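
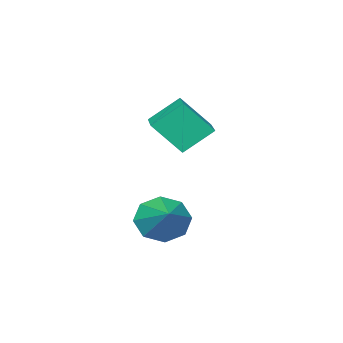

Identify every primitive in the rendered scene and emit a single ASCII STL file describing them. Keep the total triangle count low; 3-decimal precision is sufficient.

solid 
facet normal -0.506 -0.711 -0.489
outer loop
vertex 2.608 2.494 -2.911
vertex 1.958 2.598 -2.389
vertex 2.191 2.936 -3.122
endloop
endfacet
facet normal 0.739 0.465 -0.487
outer loop
vertex 2.608 2.494 -2.911
vertex 2.191 2.936 -3.122
vertex 2.702 3.642 -1.671
endloop
endfacet
facet normal -0.505 -0.711 -0.489
outer loop
vertex 2.191 2.936 -3.122
vertex 1.958 2.598 -2.389
vertex 1.637 3.179 -2.903
endloop
endfacet
facet normal 0.185 0.856 -0.482
outer loop
vertex 2.191 2.936 -3.122
vertex 1.637 3.179 -2.903
vertex 2.702 3.642 -1.671
endloop
endfacet
facet normal -0.506 -0.711 -0.488
outer loop
vertex 1.637 3.179 -2.903
vertex 1.958 2.598 -2.389
vertex 1.272 3.082 -2.383
endloop
endfacet
facet normal -0.337 0.939 -0.061
outer loop
vertex 1.637 3.179 -2.903
vertex 1.272 3.082 -2.383
vertex 2.702 3.642 -1.671
endloop
endfacet
facet normal -0.506 -0.711 -0.489
outer loop
vertex 1.272 3.082 -2.383
vertex 1.958 2.598 -2.389
vertex 1.308 2.701 -1.867
endloop
endfacet
facet normal -0.525 0.667 0.529
outer loop
vertex 1.272 3.082 -2.383
vertex 1.308 2.701 -1.867
vertex 2.702 3.642 -1.671
endloop
endfacet
facet normal -0.506 -0.711 -0.489
outer loop
vertex 1.308 2.701 -1.867
vertex 1.958 2.598 -2.389
vertex 1.725 2.259 -1.656
endloop
endfacet
facet normal -0.267 0.199 0.943
outer loop
vertex 1.308 2.701 -1.867
vertex 1.725 2.259 -1.656
vertex 2.702 3.642 -1.671
endloop
endfacet
facet normal -0.505 -0.711 -0.489
outer loop
vertex 1.725 2.259 -1.656
vertex 1.958 2.598 -2.389
vertex 2.279 2.016 -1.875
endloop
endfacet
facet normal 0.287 -0.192 0.939
outer loop
vertex 1.725 2.259 -1.656
vertex 2.279 2.016 -1.875
vertex 2.702 3.642 -1.671
endloop
endfacet
facet normal -0.507 -0.711 -0.488
outer loop
vertex 2.279 2.016 -1.875
vertex 1.958 2.598 -2.389
vertex 2.644 2.113 -2.395
endloop
endfacet
facet normal 0.810 -0.276 0.517
outer loop
vertex 2.279 2.016 -1.875
vertex 2.644 2.113 -2.395
vertex 2.702 3.642 -1.671
endloop
endfacet
facet normal -0.506 -0.710 -0.489
outer loop
vertex 2.644 2.113 -2.395
vertex 1.958 2.598 -2.389
vertex 2.608 2.494 -2.911
endloop
endfacet
facet normal 0.997 -0.004 -0.072
outer loop
vertex 2.644 2.113 -2.395
vertex 2.608 2.494 -2.911
vertex 2.702 3.642 -1.671
endloop
endfacet
facet normal -0.634 -0.762 -0.129
outer loop
vertex -0.175 1.097 1.497
vertex -0.78 1.776 0.459
vertex 0.615 0.576 0.696
endloop
endfacet
facet normal 0.438 -0.492 0.752
outer loop
vertex 1.42 1.544 0.861
vertex -0.175 1.097 1.497
vertex 0.615 0.576 0.696
endloop
endfacet
facet normal -0.634 -0.762 -0.129
outer loop
vertex 0.615 0.576 0.696
vertex -0.78 1.776 0.459
vertex 0.01 1.255 -0.342
endloop
endfacet
facet normal 0.637 -0.420 -0.646
outer loop
vertex 0.01 1.255 -0.342
vertex 1.42 1.544 0.861
vertex 0.615 0.576 0.696
endloop
endfacet
facet normal -0.637 0.420 0.646
outer loop
vertex -0.175 1.097 1.497
vertex 0.025 2.744 0.624
vertex -0.78 1.776 0.459
endloop
endfacet
facet normal 0.438 -0.492 0.752
outer loop
vertex 0.63 2.065 1.662
vertex -0.175 1.097 1.497
vertex 1.42 1.544 0.861
endloop
endfacet
facet normal -0.637 0.420 0.646
outer loop
vertex 0.63 2.065 1.662
vertex 0.025 2.744 0.624
vertex -0.175 1.097 1.497
endloop
endfacet
facet normal -0.438 0.492 -0.752
outer loop
vertex -0.78 1.776 0.459
vertex 0.025 2.744 0.624
vertex 0.01 1.255 -0.342
endloop
endfacet
facet normal 0.637 -0.420 -0.646
outer loop
vertex 0.815 2.223 -0.177
vertex 1.42 1.544 0.861
vertex 0.01 1.255 -0.342
endloop
endfacet
facet normal -0.438 0.492 -0.752
outer loop
vertex 0.01 1.255 -0.342
vertex 0.025 2.744 0.624
vertex 0.815 2.223 -0.177
endloop
endfacet
facet normal 0.634 0.762 0.129
outer loop
vertex 0.815 2.223 -0.177
vertex 0.63 2.065 1.662
vertex 1.42 1.544 0.861
endloop
endfacet
facet normal 0.634 0.762 0.129
outer loop
vertex 0.025 2.744 0.624
vertex 0.63 2.065 1.662
vertex 0.815 2.223 -0.177
endloop
endfacet

endsolid


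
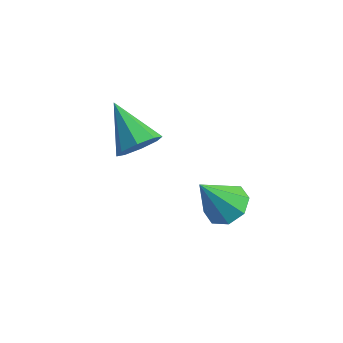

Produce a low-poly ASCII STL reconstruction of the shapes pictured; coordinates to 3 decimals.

solid 
facet normal 0.809 -0.229 -0.541
outer loop
vertex 0.171 -3.736 2.837
vertex -0.131 -3.322 2.21
vertex 0.342 -3.14 2.841
endloop
endfacet
facet normal 0.177 -0.057 0.983
outer loop
vertex 0.171 -3.736 2.837
vertex 0.342 -3.14 2.841
vertex -1.629 -2.898 3.21
endloop
endfacet
facet normal 0.809 -0.229 -0.541
outer loop
vertex 0.342 -3.14 2.841
vertex -0.131 -3.322 2.21
vertex 0.236 -2.651 2.475
endloop
endfacet
facet normal 0.217 0.615 0.758
outer loop
vertex 0.342 -3.14 2.841
vertex 0.236 -2.651 2.475
vertex -1.629 -2.898 3.21
endloop
endfacet
facet normal 0.809 -0.229 -0.541
outer loop
vertex 0.236 -2.651 2.475
vertex -0.131 -3.322 2.21
vertex -0.085 -2.555 1.954
endloop
endfacet
facet normal -0.047 0.977 0.209
outer loop
vertex 0.236 -2.651 2.475
vertex -0.085 -2.555 1.954
vertex -1.629 -2.898 3.21
endloop
endfacet
facet normal 0.809 -0.229 -0.541
outer loop
vertex -0.085 -2.555 1.954
vertex -0.131 -3.322 2.21
vertex -0.434 -2.908 1.582
endloop
endfacet
facet normal -0.461 0.818 -0.344
outer loop
vertex -0.085 -2.555 1.954
vertex -0.434 -2.908 1.582
vertex -1.629 -2.898 3.21
endloop
endfacet
facet normal 0.809 -0.229 -0.541
outer loop
vertex -0.434 -2.908 1.582
vertex -0.131 -3.322 2.21
vertex -0.605 -3.504 1.578
endloop
endfacet
facet normal -0.784 0.229 -0.577
outer loop
vertex -0.434 -2.908 1.582
vertex -0.605 -3.504 1.578
vertex -1.629 -2.898 3.21
endloop
endfacet
facet normal 0.809 -0.229 -0.541
outer loop
vertex -0.605 -3.504 1.578
vertex -0.131 -3.322 2.21
vertex -0.499 -3.993 1.944
endloop
endfacet
facet normal -0.824 -0.443 -0.353
outer loop
vertex -0.605 -3.504 1.578
vertex -0.499 -3.993 1.944
vertex -1.629 -2.898 3.21
endloop
endfacet
facet normal 0.810 -0.230 -0.540
outer loop
vertex -0.499 -3.993 1.944
vertex -0.131 -3.322 2.21
vertex -0.178 -4.089 2.466
endloop
endfacet
facet normal -0.560 -0.805 0.196
outer loop
vertex -0.499 -3.993 1.944
vertex -0.178 -4.089 2.466
vertex -1.629 -2.898 3.21
endloop
endfacet
facet normal 0.809 -0.230 -0.541
outer loop
vertex -0.178 -4.089 2.466
vertex -0.131 -3.322 2.21
vertex 0.171 -3.736 2.837
endloop
endfacet
facet normal -0.145 -0.645 0.750
outer loop
vertex -0.178 -4.089 2.466
vertex 0.171 -3.736 2.837
vertex -1.629 -2.898 3.21
endloop
endfacet
facet normal 0.232 0.485 -0.843
outer loop
vertex 2.066 -1.476 -1.939
vertex 1.461 -0.889 -1.768
vertex 2.297 -0.971 -1.585
endloop
endfacet
facet normal 0.739 -0.579 0.344
outer loop
vertex 2.066 -1.476 -1.939
vertex 2.297 -0.971 -1.585
vertex 1.039 -1.771 -0.232
endloop
endfacet
facet normal 0.232 0.484 -0.844
outer loop
vertex 2.297 -0.971 -1.585
vertex 1.461 -0.889 -1.768
vertex 2.038 -0.418 -1.339
endloop
endfacet
facet normal 0.723 0.031 0.690
outer loop
vertex 2.297 -0.971 -1.585
vertex 2.038 -0.418 -1.339
vertex 1.039 -1.771 -0.232
endloop
endfacet
facet normal 0.232 0.484 -0.844
outer loop
vertex 2.038 -0.418 -1.339
vertex 1.461 -0.889 -1.768
vertex 1.441 -0.141 -1.344
endloop
endfacet
facet normal 0.229 0.509 0.829
outer loop
vertex 2.038 -0.418 -1.339
vertex 1.441 -0.141 -1.344
vertex 1.039 -1.771 -0.232
endloop
endfacet
facet normal 0.232 0.484 -0.844
outer loop
vertex 1.441 -0.141 -1.344
vertex 1.461 -0.889 -1.768
vertex 0.856 -0.302 -1.597
endloop
endfacet
facet normal -0.453 0.576 0.681
outer loop
vertex 1.441 -0.141 -1.344
vertex 0.856 -0.302 -1.597
vertex 1.039 -1.771 -0.232
endloop
endfacet
facet normal 0.231 0.484 -0.844
outer loop
vertex 0.856 -0.302 -1.597
vertex 1.461 -0.889 -1.768
vertex 0.624 -0.807 -1.95
endloop
endfacet
facet normal -0.924 0.193 0.331
outer loop
vertex 0.856 -0.302 -1.597
vertex 0.624 -0.807 -1.95
vertex 1.039 -1.771 -0.232
endloop
endfacet
facet normal 0.231 0.485 -0.844
outer loop
vertex 0.624 -0.807 -1.95
vertex 1.461 -0.889 -1.768
vertex 0.883 -1.36 -2.197
endloop
endfacet
facet normal -0.908 -0.418 -0.015
outer loop
vertex 0.624 -0.807 -1.95
vertex 0.883 -1.36 -2.197
vertex 1.039 -1.771 -0.232
endloop
endfacet
facet normal 0.232 0.484 -0.844
outer loop
vertex 0.883 -1.36 -2.197
vertex 1.461 -0.889 -1.768
vertex 1.48 -1.637 -2.192
endloop
endfacet
facet normal -0.415 -0.897 -0.155
outer loop
vertex 0.883 -1.36 -2.197
vertex 1.48 -1.637 -2.192
vertex 1.039 -1.771 -0.232
endloop
endfacet
facet normal 0.231 0.484 -0.844
outer loop
vertex 1.48 -1.637 -2.192
vertex 1.461 -0.889 -1.768
vertex 2.066 -1.476 -1.939
endloop
endfacet
facet normal 0.267 -0.964 -0.006
outer loop
vertex 1.48 -1.637 -2.192
vertex 2.066 -1.476 -1.939
vertex 1.039 -1.771 -0.232
endloop
endfacet

endsolid


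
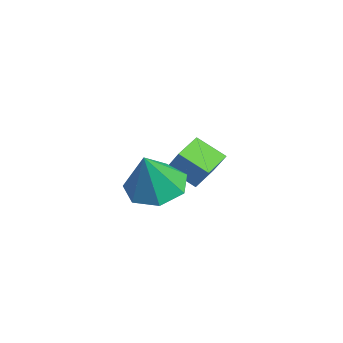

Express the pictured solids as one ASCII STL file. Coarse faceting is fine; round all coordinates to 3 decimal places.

solid 
facet normal -0.372 0.262 -0.890
outer loop
vertex 1.194 2.465 -2.974
vertex 0.477 1.675 -2.907
vertex 0.387 2.687 -2.571
endloop
endfacet
facet normal 0.464 0.699 0.544
outer loop
vertex 1.194 2.465 -2.974
vertex 0.387 2.687 -2.571
vertex 1.143 1.205 -1.313
endloop
endfacet
facet normal -0.373 0.262 -0.890
outer loop
vertex 0.387 2.687 -2.571
vertex 0.477 1.675 -2.907
vertex -0.352 2.146 -2.421
endloop
endfacet
facet normal -0.243 0.553 0.797
outer loop
vertex 0.387 2.687 -2.571
vertex -0.352 2.146 -2.421
vertex 1.143 1.205 -1.313
endloop
endfacet
facet normal -0.372 0.263 -0.890
outer loop
vertex -0.352 2.146 -2.421
vertex 0.477 1.675 -2.907
vertex -0.468 1.25 -2.637
endloop
endfacet
facet normal -0.633 -0.103 0.767
outer loop
vertex -0.352 2.146 -2.421
vertex -0.468 1.25 -2.637
vertex 1.143 1.205 -1.313
endloop
endfacet
facet normal -0.372 0.262 -0.890
outer loop
vertex -0.468 1.25 -2.637
vertex 0.477 1.675 -2.907
vertex 0.128 0.674 -3.056
endloop
endfacet
facet normal -0.414 -0.775 0.477
outer loop
vertex -0.468 1.25 -2.637
vertex 0.128 0.674 -3.056
vertex 1.143 1.205 -1.313
endloop
endfacet
facet normal -0.372 0.262 -0.891
outer loop
vertex 0.128 0.674 -3.056
vertex 0.477 1.675 -2.907
vertex 0.986 0.851 -3.362
endloop
endfacet
facet normal 0.250 -0.957 0.146
outer loop
vertex 0.128 0.674 -3.056
vertex 0.986 0.851 -3.362
vertex 1.143 1.205 -1.313
endloop
endfacet
facet normal -0.372 0.262 -0.890
outer loop
vertex 0.986 0.851 -3.362
vertex 0.477 1.675 -2.907
vertex 1.461 1.649 -3.326
endloop
endfacet
facet normal 0.859 -0.512 0.023
outer loop
vertex 0.986 0.851 -3.362
vertex 1.461 1.649 -3.326
vertex 1.143 1.205 -1.313
endloop
endfacet
facet normal -0.372 0.262 -0.890
outer loop
vertex 1.461 1.649 -3.326
vertex 0.477 1.675 -2.907
vertex 1.194 2.465 -2.974
endloop
endfacet
facet normal 0.953 0.226 0.200
outer loop
vertex 1.461 1.649 -3.326
vertex 1.194 2.465 -2.974
vertex 1.143 1.205 -1.313
endloop
endfacet
facet normal -0.584 -0.221 -0.781
outer loop
vertex -3.986 3.299 -3.756
vertex -3.415 4.216 -4.443
vertex -3.233 2.565 -4.111
endloop
endfacet
facet normal -0.446 -0.717 0.536
outer loop
vertex -2.445 2.864 -3.057
vertex -3.986 3.299 -3.756
vertex -3.233 2.565 -4.111
endloop
endfacet
facet normal -0.584 -0.221 -0.781
outer loop
vertex -3.233 2.565 -4.111
vertex -3.415 4.216 -4.443
vertex -2.662 3.482 -4.798
endloop
endfacet
facet normal 0.678 -0.662 -0.319
outer loop
vertex -2.662 3.482 -4.798
vertex -2.445 2.864 -3.057
vertex -3.233 2.565 -4.111
endloop
endfacet
facet normal -0.678 0.662 0.319
outer loop
vertex -3.986 3.299 -3.756
vertex -2.627 4.515 -3.389
vertex -3.415 4.216 -4.443
endloop
endfacet
facet normal -0.446 -0.717 0.536
outer loop
vertex -3.198 3.598 -2.702
vertex -3.986 3.299 -3.756
vertex -2.445 2.864 -3.057
endloop
endfacet
facet normal -0.678 0.662 0.319
outer loop
vertex -3.198 3.598 -2.702
vertex -2.627 4.515 -3.389
vertex -3.986 3.299 -3.756
endloop
endfacet
facet normal 0.446 0.717 -0.536
outer loop
vertex -3.415 4.216 -4.443
vertex -2.627 4.515 -3.389
vertex -2.662 3.482 -4.798
endloop
endfacet
facet normal 0.678 -0.662 -0.319
outer loop
vertex -1.874 3.781 -3.744
vertex -2.445 2.864 -3.057
vertex -2.662 3.482 -4.798
endloop
endfacet
facet normal 0.446 0.717 -0.536
outer loop
vertex -2.662 3.482 -4.798
vertex -2.627 4.515 -3.389
vertex -1.874 3.781 -3.744
endloop
endfacet
facet normal 0.584 0.221 0.781
outer loop
vertex -1.874 3.781 -3.744
vertex -3.198 3.598 -2.702
vertex -2.445 2.864 -3.057
endloop
endfacet
facet normal 0.584 0.221 0.781
outer loop
vertex -2.627 4.515 -3.389
vertex -3.198 3.598 -2.702
vertex -1.874 3.781 -3.744
endloop
endfacet

endsolid


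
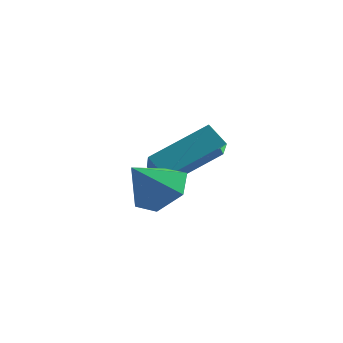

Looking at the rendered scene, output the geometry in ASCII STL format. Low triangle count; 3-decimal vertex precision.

solid 
facet normal 0.446 0.460 -0.767
outer loop
vertex 3.658 -1.365 1.6
vertex 3.038 -1.712 1.031
vertex 2.89 -0.907 1.428
endloop
endfacet
facet normal 0.038 0.406 0.913
outer loop
vertex 3.658 -1.365 1.6
vertex 2.89 -0.907 1.428
vertex 2.422 -2.348 2.089
endloop
endfacet
facet normal 0.447 0.460 -0.767
outer loop
vertex 2.89 -0.907 1.428
vertex 3.038 -1.712 1.031
vertex 2.271 -1.254 0.859
endloop
endfacet
facet normal -0.726 0.467 0.505
outer loop
vertex 2.89 -0.907 1.428
vertex 2.271 -1.254 0.859
vertex 2.422 -2.348 2.089
endloop
endfacet
facet normal 0.447 0.461 -0.766
outer loop
vertex 2.271 -1.254 0.859
vertex 3.038 -1.712 1.031
vertex 2.419 -2.059 0.461
endloop
endfacet
facet normal -0.985 -0.167 -0.028
outer loop
vertex 2.271 -1.254 0.859
vertex 2.419 -2.059 0.461
vertex 2.422 -2.348 2.089
endloop
endfacet
facet normal 0.448 0.460 -0.767
outer loop
vertex 2.419 -2.059 0.461
vertex 3.038 -1.712 1.031
vertex 3.186 -2.518 0.634
endloop
endfacet
facet normal -0.482 -0.863 -0.152
outer loop
vertex 2.419 -2.059 0.461
vertex 3.186 -2.518 0.634
vertex 2.422 -2.348 2.089
endloop
endfacet
facet normal 0.446 0.460 -0.768
outer loop
vertex 3.186 -2.518 0.634
vertex 3.038 -1.712 1.031
vertex 3.806 -2.17 1.203
endloop
endfacet
facet normal 0.283 -0.924 0.257
outer loop
vertex 3.186 -2.518 0.634
vertex 3.806 -2.17 1.203
vertex 2.422 -2.348 2.089
endloop
endfacet
facet normal 0.446 0.460 -0.767
outer loop
vertex 3.806 -2.17 1.203
vertex 3.038 -1.712 1.031
vertex 3.658 -1.365 1.6
endloop
endfacet
facet normal 0.542 -0.289 0.789
outer loop
vertex 3.806 -2.17 1.203
vertex 3.658 -1.365 1.6
vertex 2.422 -2.348 2.089
endloop
endfacet
facet normal -0.702 0.294 0.648
outer loop
vertex 3.58 0.858 2.414
vertex 3.118 2.101 1.35
vertex 2.225 -0.411 1.521
endloop
endfacet
facet normal 0.272 -0.731 0.626
outer loop
vertex 2.822 -0.661 0.97
vertex 3.58 0.858 2.414
vertex 2.225 -0.411 1.521
endloop
endfacet
facet normal -0.703 0.294 0.648
outer loop
vertex 2.225 -0.411 1.521
vertex 3.118 2.101 1.35
vertex 1.763 0.831 0.457
endloop
endfacet
facet normal -0.658 -0.616 -0.433
outer loop
vertex 1.763 0.831 0.457
vertex 2.822 -0.661 0.97
vertex 2.225 -0.411 1.521
endloop
endfacet
facet normal 0.658 0.616 0.434
outer loop
vertex 3.58 0.858 2.414
vertex 3.715 1.851 0.799
vertex 3.118 2.101 1.35
endloop
endfacet
facet normal 0.273 -0.731 0.626
outer loop
vertex 4.177 0.609 1.863
vertex 3.58 0.858 2.414
vertex 2.822 -0.661 0.97
endloop
endfacet
facet normal 0.657 0.616 0.434
outer loop
vertex 4.177 0.609 1.863
vertex 3.715 1.851 0.799
vertex 3.58 0.858 2.414
endloop
endfacet
facet normal -0.272 0.731 -0.626
outer loop
vertex 3.118 2.101 1.35
vertex 3.715 1.851 0.799
vertex 1.763 0.831 0.457
endloop
endfacet
facet normal -0.657 -0.616 -0.434
outer loop
vertex 2.36 0.582 -0.094
vertex 2.822 -0.661 0.97
vertex 1.763 0.831 0.457
endloop
endfacet
facet normal -0.272 0.731 -0.626
outer loop
vertex 1.763 0.831 0.457
vertex 3.715 1.851 0.799
vertex 2.36 0.582 -0.094
endloop
endfacet
facet normal 0.703 -0.294 -0.648
outer loop
vertex 2.36 0.582 -0.094
vertex 4.177 0.609 1.863
vertex 2.822 -0.661 0.97
endloop
endfacet
facet normal 0.702 -0.294 -0.648
outer loop
vertex 3.715 1.851 0.799
vertex 4.177 0.609 1.863
vertex 2.36 0.582 -0.094
endloop
endfacet

endsolid


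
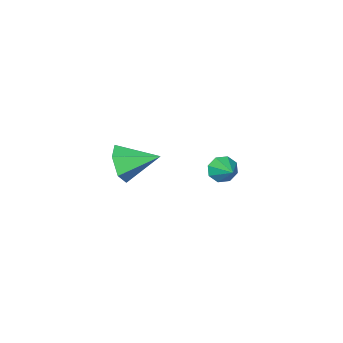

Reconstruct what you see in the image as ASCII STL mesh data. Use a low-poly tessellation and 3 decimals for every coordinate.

solid 
facet normal 0.623 -0.710 -0.328
outer loop
vertex 2.689 1.748 4.471
vertex 2.074 1.588 3.648
vertex 2.842 2.287 3.595
endloop
endfacet
facet normal 0.415 0.741 0.528
outer loop
vertex 2.689 1.748 4.471
vertex 2.842 2.287 3.595
vertex 0.926 2.892 4.252
endloop
endfacet
facet normal 0.623 -0.710 -0.329
outer loop
vertex 2.842 2.287 3.595
vertex 2.074 1.588 3.648
vertex 2.226 2.127 2.772
endloop
endfacet
facet normal 0.184 0.930 -0.319
outer loop
vertex 2.842 2.287 3.595
vertex 2.226 2.127 2.772
vertex 0.926 2.892 4.252
endloop
endfacet
facet normal 0.624 -0.709 -0.328
outer loop
vertex 2.226 2.127 2.772
vertex 2.074 1.588 3.648
vertex 1.459 1.427 2.825
endloop
endfacet
facet normal -0.505 0.501 -0.703
outer loop
vertex 2.226 2.127 2.772
vertex 1.459 1.427 2.825
vertex 0.926 2.892 4.252
endloop
endfacet
facet normal 0.624 -0.709 -0.328
outer loop
vertex 1.459 1.427 2.825
vertex 2.074 1.588 3.648
vertex 1.307 0.888 3.701
endloop
endfacet
facet normal -0.964 -0.117 -0.239
outer loop
vertex 1.459 1.427 2.825
vertex 1.307 0.888 3.701
vertex 0.926 2.892 4.252
endloop
endfacet
facet normal 0.624 -0.709 -0.329
outer loop
vertex 1.307 0.888 3.701
vertex 2.074 1.588 3.648
vertex 1.922 1.048 4.524
endloop
endfacet
facet normal -0.733 -0.306 0.607
outer loop
vertex 1.307 0.888 3.701
vertex 1.922 1.048 4.524
vertex 0.926 2.892 4.252
endloop
endfacet
facet normal 0.624 -0.709 -0.329
outer loop
vertex 1.922 1.048 4.524
vertex 2.074 1.588 3.648
vertex 2.689 1.748 4.471
endloop
endfacet
facet normal -0.044 0.123 0.991
outer loop
vertex 1.922 1.048 4.524
vertex 2.689 1.748 4.471
vertex 0.926 2.892 4.252
endloop
endfacet
facet normal -0.356 -0.828 -0.433
outer loop
vertex -3.465 1.967 -0.091
vertex -3.898 1.834 0.519
vertex -3.99 2.214 -0.132
endloop
endfacet
facet normal 0.376 0.699 -0.608
outer loop
vertex -3.465 1.967 -0.091
vertex -3.99 2.214 -0.132
vertex -3.402 2.986 1.121
endloop
endfacet
facet normal -0.356 -0.828 -0.433
outer loop
vertex -3.99 2.214 -0.132
vertex -3.898 1.834 0.519
vertex -4.461 2.239 0.208
endloop
endfacet
facet normal -0.255 0.872 -0.418
outer loop
vertex -3.99 2.214 -0.132
vertex -4.461 2.239 0.208
vertex -3.402 2.986 1.121
endloop
endfacet
facet normal -0.357 -0.828 -0.432
outer loop
vertex -4.461 2.239 0.208
vertex -3.898 1.834 0.519
vertex -4.602 2.027 0.731
endloop
endfacet
facet normal -0.645 0.753 0.131
outer loop
vertex -4.461 2.239 0.208
vertex -4.602 2.027 0.731
vertex -3.402 2.986 1.121
endloop
endfacet
facet normal -0.357 -0.828 -0.432
outer loop
vertex -4.602 2.027 0.731
vertex -3.898 1.834 0.519
vertex -4.331 1.702 1.13
endloop
endfacet
facet normal -0.562 0.412 0.717
outer loop
vertex -4.602 2.027 0.731
vertex -4.331 1.702 1.13
vertex -3.402 2.986 1.121
endloop
endfacet
facet normal -0.357 -0.828 -0.432
outer loop
vertex -4.331 1.702 1.13
vertex -3.898 1.834 0.519
vertex -3.806 1.454 1.171
endloop
endfacet
facet normal -0.056 0.047 0.997
outer loop
vertex -4.331 1.702 1.13
vertex -3.806 1.454 1.171
vertex -3.402 2.986 1.121
endloop
endfacet
facet normal -0.355 -0.829 -0.433
outer loop
vertex -3.806 1.454 1.171
vertex -3.898 1.834 0.519
vertex -3.335 1.43 0.831
endloop
endfacet
facet normal 0.576 -0.126 0.807
outer loop
vertex -3.806 1.454 1.171
vertex -3.335 1.43 0.831
vertex -3.402 2.986 1.121
endloop
endfacet
facet normal -0.356 -0.829 -0.432
outer loop
vertex -3.335 1.43 0.831
vertex -3.898 1.834 0.519
vertex -3.194 1.642 0.308
endloop
endfacet
facet normal 0.966 -0.006 0.258
outer loop
vertex -3.335 1.43 0.831
vertex -3.194 1.642 0.308
vertex -3.402 2.986 1.121
endloop
endfacet
facet normal -0.356 -0.828 -0.433
outer loop
vertex -3.194 1.642 0.308
vertex -3.898 1.834 0.519
vertex -3.465 1.967 -0.091
endloop
endfacet
facet normal 0.884 0.335 -0.327
outer loop
vertex -3.194 1.642 0.308
vertex -3.465 1.967 -0.091
vertex -3.402 2.986 1.121
endloop
endfacet

endsolid


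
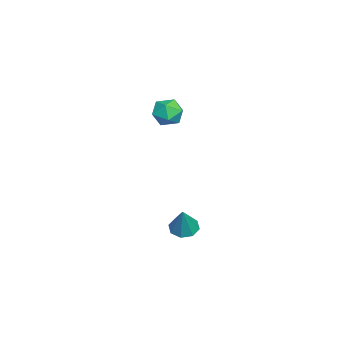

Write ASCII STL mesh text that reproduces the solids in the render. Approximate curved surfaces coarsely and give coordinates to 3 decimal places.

solid 
facet normal -0.831 0.409 0.377
outer loop
vertex -2.952 -0.046 3.835
vertex -3.347 -1.053 4.056
vertex -2.743 -0.519 4.81
endloop
endfacet
facet normal -0.273 0.841 0.467
outer loop
vertex -2.952 -0.046 3.835
vertex -2.743 -0.519 4.81
vertex -1.946 0.032 4.282
endloop
endfacet
facet normal 0.002 0.984 -0.177
outer loop
vertex -2.952 -0.046 3.835
vertex -1.946 0.032 4.282
vertex -2.056 -0.162 3.201
endloop
endfacet
facet normal -0.388 0.639 -0.665
outer loop
vertex -2.952 -0.046 3.835
vertex -2.056 -0.162 3.201
vertex -2.922 -0.833 3.061
endloop
endfacet
facet normal -0.903 0.283 -0.323
outer loop
vertex -2.952 -0.046 3.835
vertex -2.922 -0.833 3.061
vertex -3.347 -1.053 4.056
endloop
endfacet
facet normal 0.220 0.490 0.844
outer loop
vertex -1.946 0.032 4.282
vertex -2.743 -0.519 4.81
vertex -1.718 -0.927 4.779
endloop
endfacet
facet normal -0.684 -0.211 0.698
outer loop
vertex -2.743 -0.519 4.81
vertex -3.347 -1.053 4.056
vertex -2.584 -1.598 4.639
endloop
endfacet
facet normal -0.800 -0.415 -0.433
outer loop
vertex -3.347 -1.053 4.056
vertex -2.922 -0.833 3.061
vertex -2.694 -1.792 3.558
endloop
endfacet
facet normal 0.034 0.161 -0.986
outer loop
vertex -2.922 -0.833 3.061
vertex -2.056 -0.162 3.201
vertex -1.897 -1.241 3.03
endloop
endfacet
facet normal 0.665 0.720 -0.197
outer loop
vertex -2.056 -0.162 3.201
vertex -1.946 0.032 4.282
vertex -1.293 -0.707 3.784
endloop
endfacet
facet normal 0.388 -0.639 0.665
outer loop
vertex -1.688 -1.714 4.005
vertex -1.718 -0.927 4.779
vertex -2.584 -1.598 4.639
endloop
endfacet
facet normal -0.002 -0.984 0.177
outer loop
vertex -1.688 -1.714 4.005
vertex -2.584 -1.598 4.639
vertex -2.694 -1.792 3.558
endloop
endfacet
facet normal 0.273 -0.841 -0.467
outer loop
vertex -1.688 -1.714 4.005
vertex -2.694 -1.792 3.558
vertex -1.897 -1.241 3.03
endloop
endfacet
facet normal 0.831 -0.409 -0.377
outer loop
vertex -1.688 -1.714 4.005
vertex -1.897 -1.241 3.03
vertex -1.293 -0.707 3.784
endloop
endfacet
facet normal 0.903 -0.283 0.323
outer loop
vertex -1.688 -1.714 4.005
vertex -1.293 -0.707 3.784
vertex -1.718 -0.927 4.779
endloop
endfacet
facet normal -0.034 -0.161 0.986
outer loop
vertex -2.584 -1.598 4.639
vertex -1.718 -0.927 4.779
vertex -2.743 -0.519 4.81
endloop
endfacet
facet normal -0.665 -0.720 0.197
outer loop
vertex -2.694 -1.792 3.558
vertex -2.584 -1.598 4.639
vertex -3.347 -1.053 4.056
endloop
endfacet
facet normal -0.220 -0.490 -0.844
outer loop
vertex -1.897 -1.241 3.03
vertex -2.694 -1.792 3.558
vertex -2.922 -0.833 3.061
endloop
endfacet
facet normal 0.684 0.211 -0.698
outer loop
vertex -1.293 -0.707 3.784
vertex -1.897 -1.241 3.03
vertex -2.056 -0.162 3.201
endloop
endfacet
facet normal 0.800 0.415 0.433
outer loop
vertex -1.718 -0.927 4.779
vertex -1.293 -0.707 3.784
vertex -1.946 0.032 4.282
endloop
endfacet
facet normal -0.463 -0.012 -0.886
outer loop
vertex 0.521 0.247 -5.097
vertex -0.308 0.346 -4.665
vertex 0.336 0.937 -5.01
endloop
endfacet
facet normal 0.961 0.267 -0.076
outer loop
vertex 0.521 0.247 -5.097
vertex 0.336 0.937 -5.01
vertex 0.668 0.374 -2.795
endloop
endfacet
facet normal -0.462 -0.014 -0.887
outer loop
vertex 0.336 0.937 -5.01
vertex -0.308 0.346 -4.665
vertex -0.227 1.28 -4.722
endloop
endfacet
facet normal 0.562 0.818 0.124
outer loop
vertex 0.336 0.937 -5.01
vertex -0.227 1.28 -4.722
vertex 0.668 0.374 -2.795
endloop
endfacet
facet normal -0.463 -0.014 -0.886
outer loop
vertex -0.227 1.28 -4.722
vertex -0.308 0.346 -4.665
vertex -0.837 1.076 -4.4
endloop
endfacet
facet normal -0.062 0.892 0.448
outer loop
vertex -0.227 1.28 -4.722
vertex -0.837 1.076 -4.4
vertex 0.668 0.374 -2.795
endloop
endfacet
facet normal -0.462 -0.013 -0.887
outer loop
vertex -0.837 1.076 -4.4
vertex -0.308 0.346 -4.665
vertex -1.138 0.444 -4.234
endloop
endfacet
facet normal -0.547 0.446 0.708
outer loop
vertex -0.837 1.076 -4.4
vertex -1.138 0.444 -4.234
vertex 0.668 0.374 -2.795
endloop
endfacet
facet normal -0.462 -0.014 -0.887
outer loop
vertex -1.138 0.444 -4.234
vertex -0.308 0.346 -4.665
vertex -0.952 -0.246 -4.32
endloop
endfacet
facet normal -0.608 -0.258 0.751
outer loop
vertex -1.138 0.444 -4.234
vertex -0.952 -0.246 -4.32
vertex 0.668 0.374 -2.795
endloop
endfacet
facet normal -0.463 -0.013 -0.887
outer loop
vertex -0.952 -0.246 -4.32
vertex -0.308 0.346 -4.665
vertex -0.39 -0.589 -4.608
endloop
endfacet
facet normal -0.210 -0.807 0.551
outer loop
vertex -0.952 -0.246 -4.32
vertex -0.39 -0.589 -4.608
vertex 0.668 0.374 -2.795
endloop
endfacet
facet normal -0.463 -0.013 -0.886
outer loop
vertex -0.39 -0.589 -4.608
vertex -0.308 0.346 -4.665
vertex 0.221 -0.385 -4.93
endloop
endfacet
facet normal 0.414 -0.882 0.227
outer loop
vertex -0.39 -0.589 -4.608
vertex 0.221 -0.385 -4.93
vertex 0.668 0.374 -2.795
endloop
endfacet
facet normal -0.463 -0.014 -0.886
outer loop
vertex 0.221 -0.385 -4.93
vertex -0.308 0.346 -4.665
vertex 0.521 0.247 -5.097
endloop
endfacet
facet normal 0.899 -0.436 -0.033
outer loop
vertex 0.221 -0.385 -4.93
vertex 0.521 0.247 -5.097
vertex 0.668 0.374 -2.795
endloop
endfacet

endsolid


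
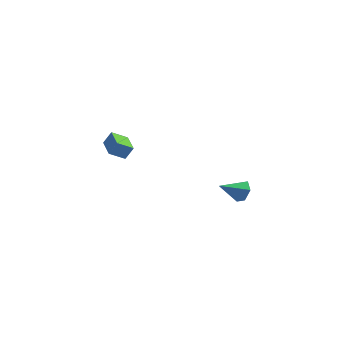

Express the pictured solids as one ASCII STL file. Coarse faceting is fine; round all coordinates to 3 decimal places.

solid 
facet normal -0.421 -0.307 -0.854
outer loop
vertex -4.046 -2.017 -0.253
vertex -4.961 -0.766 -0.251
vertex -3.247 -1.432 -0.857
endloop
endfacet
facet normal 0.590 -0.807 -0.001
outer loop
vertex -2.839 -1.134 -0.029
vertex -4.046 -2.017 -0.253
vertex -3.247 -1.432 -0.857
endloop
endfacet
facet normal -0.421 -0.307 -0.854
outer loop
vertex -3.247 -1.432 -0.857
vertex -4.961 -0.766 -0.251
vertex -4.162 -0.181 -0.855
endloop
endfacet
facet normal 0.689 0.504 -0.521
outer loop
vertex -4.162 -0.181 -0.855
vertex -2.839 -1.134 -0.029
vertex -3.247 -1.432 -0.857
endloop
endfacet
facet normal -0.689 -0.504 0.521
outer loop
vertex -4.046 -2.017 -0.253
vertex -4.553 -0.468 0.577
vertex -4.961 -0.766 -0.251
endloop
endfacet
facet normal 0.590 -0.807 -0.001
outer loop
vertex -3.638 -1.719 0.575
vertex -4.046 -2.017 -0.253
vertex -2.839 -1.134 -0.029
endloop
endfacet
facet normal -0.689 -0.504 0.521
outer loop
vertex -3.638 -1.719 0.575
vertex -4.553 -0.468 0.577
vertex -4.046 -2.017 -0.253
endloop
endfacet
facet normal -0.590 0.807 0.001
outer loop
vertex -4.961 -0.766 -0.251
vertex -4.553 -0.468 0.577
vertex -4.162 -0.181 -0.855
endloop
endfacet
facet normal 0.689 0.504 -0.521
outer loop
vertex -3.754 0.117 -0.027
vertex -2.839 -1.134 -0.029
vertex -4.162 -0.181 -0.855
endloop
endfacet
facet normal -0.590 0.807 0.001
outer loop
vertex -4.162 -0.181 -0.855
vertex -4.553 -0.468 0.577
vertex -3.754 0.117 -0.027
endloop
endfacet
facet normal 0.421 0.307 0.854
outer loop
vertex -3.754 0.117 -0.027
vertex -3.638 -1.719 0.575
vertex -2.839 -1.134 -0.029
endloop
endfacet
facet normal 0.421 0.307 0.854
outer loop
vertex -4.553 -0.468 0.577
vertex -3.638 -1.719 0.575
vertex -3.754 0.117 -0.027
endloop
endfacet
facet normal 0.659 0.578 -0.482
outer loop
vertex 4.644 -2.487 -1.839
vertex 4.25 -1.835 -1.595
vertex 4.841 -2.135 -1.147
endloop
endfacet
facet normal 0.400 -0.858 0.323
outer loop
vertex 4.644 -2.487 -1.839
vertex 4.841 -2.135 -1.147
vertex 3.17 -2.785 -0.805
endloop
endfacet
facet normal 0.658 0.580 -0.480
outer loop
vertex 4.841 -2.135 -1.147
vertex 4.25 -1.835 -1.595
vertex 4.446 -1.484 -0.903
endloop
endfacet
facet normal 0.268 -0.191 0.944
outer loop
vertex 4.841 -2.135 -1.147
vertex 4.446 -1.484 -0.903
vertex 3.17 -2.785 -0.805
endloop
endfacet
facet normal 0.658 0.580 -0.480
outer loop
vertex 4.446 -1.484 -0.903
vertex 4.25 -1.835 -1.595
vertex 3.855 -1.184 -1.351
endloop
endfacet
facet normal -0.389 0.442 0.809
outer loop
vertex 4.446 -1.484 -0.903
vertex 3.855 -1.184 -1.351
vertex 3.17 -2.785 -0.805
endloop
endfacet
facet normal 0.657 0.579 -0.482
outer loop
vertex 3.855 -1.184 -1.351
vertex 4.25 -1.835 -1.595
vertex 3.658 -1.535 -2.042
endloop
endfacet
facet normal -0.911 0.408 0.053
outer loop
vertex 3.855 -1.184 -1.351
vertex 3.658 -1.535 -2.042
vertex 3.17 -2.785 -0.805
endloop
endfacet
facet normal 0.657 0.579 -0.482
outer loop
vertex 3.658 -1.535 -2.042
vertex 4.25 -1.835 -1.595
vertex 4.053 -2.186 -2.286
endloop
endfacet
facet normal -0.780 -0.260 -0.570
outer loop
vertex 3.658 -1.535 -2.042
vertex 4.053 -2.186 -2.286
vertex 3.17 -2.785 -0.805
endloop
endfacet
facet normal 0.659 0.578 -0.481
outer loop
vertex 4.053 -2.186 -2.286
vertex 4.25 -1.835 -1.595
vertex 4.644 -2.487 -1.839
endloop
endfacet
facet normal -0.125 -0.892 -0.435
outer loop
vertex 4.053 -2.186 -2.286
vertex 4.644 -2.487 -1.839
vertex 3.17 -2.785 -0.805
endloop
endfacet

endsolid


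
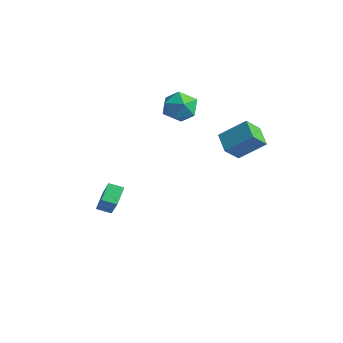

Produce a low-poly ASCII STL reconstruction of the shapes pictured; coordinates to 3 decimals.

solid 
facet normal -0.600 0.234 -0.765
outer loop
vertex -4.631 -0.594 -3.763
vertex -3.99 0.051 -4.069
vertex -4.042 -1.535 -4.513
endloop
endfacet
facet normal -0.668 -0.672 0.319
outer loop
vertex -2.77 -2.031 -2.891
vertex -4.631 -0.594 -3.763
vertex -4.042 -1.535 -4.513
endloop
endfacet
facet normal -0.600 0.234 -0.765
outer loop
vertex -4.042 -1.535 -4.513
vertex -3.99 0.051 -4.069
vertex -3.401 -0.89 -4.819
endloop
endfacet
facet normal 0.440 -0.702 -0.560
outer loop
vertex -3.401 -0.89 -4.819
vertex -2.77 -2.031 -2.891
vertex -4.042 -1.535 -4.513
endloop
endfacet
facet normal -0.440 0.702 0.560
outer loop
vertex -4.631 -0.594 -3.763
vertex -2.718 -0.445 -2.447
vertex -3.99 0.051 -4.069
endloop
endfacet
facet normal -0.668 -0.672 0.319
outer loop
vertex -3.359 -1.09 -2.141
vertex -4.631 -0.594 -3.763
vertex -2.77 -2.031 -2.891
endloop
endfacet
facet normal -0.440 0.702 0.560
outer loop
vertex -3.359 -1.09 -2.141
vertex -2.718 -0.445 -2.447
vertex -4.631 -0.594 -3.763
endloop
endfacet
facet normal 0.668 0.672 -0.319
outer loop
vertex -3.99 0.051 -4.069
vertex -2.718 -0.445 -2.447
vertex -3.401 -0.89 -4.819
endloop
endfacet
facet normal 0.440 -0.702 -0.560
outer loop
vertex -2.129 -1.386 -3.197
vertex -2.77 -2.031 -2.891
vertex -3.401 -0.89 -4.819
endloop
endfacet
facet normal 0.668 0.672 -0.319
outer loop
vertex -3.401 -0.89 -4.819
vertex -2.718 -0.445 -2.447
vertex -2.129 -1.386 -3.197
endloop
endfacet
facet normal 0.600 -0.234 0.765
outer loop
vertex -2.129 -1.386 -3.197
vertex -3.359 -1.09 -2.141
vertex -2.77 -2.031 -2.891
endloop
endfacet
facet normal 0.600 -0.234 0.765
outer loop
vertex -2.718 -0.445 -2.447
vertex -3.359 -1.09 -2.141
vertex -2.129 -1.386 -3.197
endloop
endfacet
facet normal -0.528 -0.587 -0.613
outer loop
vertex 3.433 1.933 2.701
vertex 2.236 2.443 3.243
vertex 3.428 2.946 1.735
endloop
endfacet
facet normal 0.849 -0.363 -0.385
outer loop
vertex 4.464 4.097 2.937
vertex 3.433 1.933 2.701
vertex 3.428 2.946 1.735
endloop
endfacet
facet normal -0.529 -0.587 -0.614
outer loop
vertex 3.428 2.946 1.735
vertex 2.236 2.443 3.243
vertex 2.231 3.457 2.278
endloop
endfacet
facet normal -0.004 0.724 -0.690
outer loop
vertex 2.231 3.457 2.278
vertex 4.464 4.097 2.937
vertex 3.428 2.946 1.735
endloop
endfacet
facet normal 0.004 -0.724 0.690
outer loop
vertex 3.433 1.933 2.701
vertex 3.272 3.594 4.445
vertex 2.236 2.443 3.243
endloop
endfacet
facet normal 0.849 -0.362 -0.385
outer loop
vertex 4.469 3.083 3.902
vertex 3.433 1.933 2.701
vertex 4.464 4.097 2.937
endloop
endfacet
facet normal 0.004 -0.724 0.690
outer loop
vertex 4.469 3.083 3.902
vertex 3.272 3.594 4.445
vertex 3.433 1.933 2.701
endloop
endfacet
facet normal -0.849 0.362 0.385
outer loop
vertex 2.236 2.443 3.243
vertex 3.272 3.594 4.445
vertex 2.231 3.457 2.278
endloop
endfacet
facet normal -0.004 0.724 -0.690
outer loop
vertex 3.267 4.607 3.479
vertex 4.464 4.097 2.937
vertex 2.231 3.457 2.278
endloop
endfacet
facet normal -0.849 0.363 0.385
outer loop
vertex 2.231 3.457 2.278
vertex 3.272 3.594 4.445
vertex 3.267 4.607 3.479
endloop
endfacet
facet normal 0.528 0.587 0.614
outer loop
vertex 3.267 4.607 3.479
vertex 4.469 3.083 3.902
vertex 4.464 4.097 2.937
endloop
endfacet
facet normal 0.529 0.587 0.613
outer loop
vertex 3.272 3.594 4.445
vertex 4.469 3.083 3.902
vertex 3.267 4.607 3.479
endloop
endfacet
facet normal -0.086 0.651 0.754
outer loop
vertex -2.373 3.789 3.936
vertex -1.972 2.957 4.7
vertex -1.198 3.692 4.154
endloop
endfacet
facet normal 0.055 0.988 0.142
outer loop
vertex -2.373 3.789 3.936
vertex -1.198 3.692 4.154
vertex -1.587 3.875 3.035
endloop
endfacet
facet normal -0.461 0.827 -0.323
outer loop
vertex -2.373 3.789 3.936
vertex -1.587 3.875 3.035
vertex -2.602 3.252 2.889
endloop
endfacet
facet normal -0.921 0.389 0.002
outer loop
vertex -2.373 3.789 3.936
vertex -2.602 3.252 2.889
vertex -2.839 2.685 3.918
endloop
endfacet
facet normal -0.690 0.280 0.667
outer loop
vertex -2.373 3.789 3.936
vertex -2.839 2.685 3.918
vertex -1.972 2.957 4.7
endloop
endfacet
facet normal 0.671 0.732 -0.114
outer loop
vertex -1.587 3.875 3.035
vertex -1.198 3.692 4.154
vertex -0.701 3.095 3.242
endloop
endfacet
facet normal 0.442 0.187 0.878
outer loop
vertex -1.198 3.692 4.154
vertex -1.972 2.957 4.7
vertex -0.938 2.528 4.271
endloop
endfacet
facet normal -0.535 -0.413 0.737
outer loop
vertex -1.972 2.957 4.7
vertex -2.839 2.685 3.918
vertex -1.953 1.905 4.125
endloop
endfacet
facet normal -0.910 -0.237 -0.340
outer loop
vertex -2.839 2.685 3.918
vertex -2.602 3.252 2.889
vertex -2.342 2.088 3.006
endloop
endfacet
facet normal -0.164 0.471 -0.867
outer loop
vertex -2.602 3.252 2.889
vertex -1.587 3.875 3.035
vertex -1.568 2.823 2.46
endloop
endfacet
facet normal 0.921 -0.389 -0.002
outer loop
vertex -1.167 1.991 3.224
vertex -0.701 3.095 3.242
vertex -0.938 2.528 4.271
endloop
endfacet
facet normal 0.461 -0.827 0.323
outer loop
vertex -1.167 1.991 3.224
vertex -0.938 2.528 4.271
vertex -1.953 1.905 4.125
endloop
endfacet
facet normal -0.055 -0.988 -0.142
outer loop
vertex -1.167 1.991 3.224
vertex -1.953 1.905 4.125
vertex -2.342 2.088 3.006
endloop
endfacet
facet normal 0.086 -0.651 -0.754
outer loop
vertex -1.167 1.991 3.224
vertex -2.342 2.088 3.006
vertex -1.568 2.823 2.46
endloop
endfacet
facet normal 0.690 -0.280 -0.667
outer loop
vertex -1.167 1.991 3.224
vertex -1.568 2.823 2.46
vertex -0.701 3.095 3.242
endloop
endfacet
facet normal 0.910 0.237 0.340
outer loop
vertex -0.938 2.528 4.271
vertex -0.701 3.095 3.242
vertex -1.198 3.692 4.154
endloop
endfacet
facet normal 0.164 -0.471 0.867
outer loop
vertex -1.953 1.905 4.125
vertex -0.938 2.528 4.271
vertex -1.972 2.957 4.7
endloop
endfacet
facet normal -0.671 -0.732 0.114
outer loop
vertex -2.342 2.088 3.006
vertex -1.953 1.905 4.125
vertex -2.839 2.685 3.918
endloop
endfacet
facet normal -0.442 -0.187 -0.878
outer loop
vertex -1.568 2.823 2.46
vertex -2.342 2.088 3.006
vertex -2.602 3.252 2.889
endloop
endfacet
facet normal 0.535 0.413 -0.737
outer loop
vertex -0.701 3.095 3.242
vertex -1.568 2.823 2.46
vertex -1.587 3.875 3.035
endloop
endfacet

endsolid


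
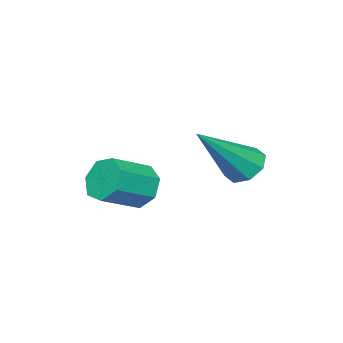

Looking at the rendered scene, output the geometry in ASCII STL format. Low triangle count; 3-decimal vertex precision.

solid 
facet normal -0.700 0.217 -0.681
outer loop
vertex -1.651 1.222 -2.725
vertex -2.053 1.238 -2.307
vertex -1.697 1.627 -2.549
endloop
endfacet
facet normal 0.875 0.273 -0.400
outer loop
vertex -1.651 1.222 -2.725
vertex -1.697 1.627 -2.549
vertex -0.767 0.842 -1.053
endloop
endfacet
facet normal -0.699 0.215 -0.683
outer loop
vertex -1.697 1.627 -2.549
vertex -2.053 1.238 -2.307
vertex -1.952 1.805 -2.232
endloop
endfacet
facet normal 0.605 0.795 0.041
outer loop
vertex -1.697 1.627 -2.549
vertex -1.952 1.805 -2.232
vertex -0.767 0.842 -1.053
endloop
endfacet
facet normal -0.699 0.215 -0.682
outer loop
vertex -1.952 1.805 -2.232
vertex -2.053 1.238 -2.307
vertex -2.266 1.65 -1.959
endloop
endfacet
facet normal 0.094 0.815 0.571
outer loop
vertex -1.952 1.805 -2.232
vertex -2.266 1.65 -1.959
vertex -0.767 0.842 -1.053
endloop
endfacet
facet normal -0.700 0.214 -0.682
outer loop
vertex -2.266 1.65 -1.959
vertex -2.053 1.238 -2.307
vertex -2.455 1.255 -1.889
endloop
endfacet
facet normal -0.355 0.325 0.877
outer loop
vertex -2.266 1.65 -1.959
vertex -2.455 1.255 -1.889
vertex -0.767 0.842 -1.053
endloop
endfacet
facet normal -0.699 0.217 -0.681
outer loop
vertex -2.455 1.255 -1.889
vertex -2.053 1.238 -2.307
vertex -2.409 0.85 -2.065
endloop
endfacet
facet normal -0.484 -0.394 0.781
outer loop
vertex -2.455 1.255 -1.889
vertex -2.409 0.85 -2.065
vertex -0.767 0.842 -1.053
endloop
endfacet
facet normal -0.699 0.216 -0.682
outer loop
vertex -2.409 0.85 -2.065
vertex -2.053 1.238 -2.307
vertex -2.155 0.672 -2.382
endloop
endfacet
facet normal -0.215 -0.915 0.342
outer loop
vertex -2.409 0.85 -2.065
vertex -2.155 0.672 -2.382
vertex -0.767 0.842 -1.053
endloop
endfacet
facet normal -0.700 0.216 -0.680
outer loop
vertex -2.155 0.672 -2.382
vertex -2.053 1.238 -2.307
vertex -1.841 0.827 -2.656
endloop
endfacet
facet normal 0.296 -0.936 -0.190
outer loop
vertex -2.155 0.672 -2.382
vertex -1.841 0.827 -2.656
vertex -0.767 0.842 -1.053
endloop
endfacet
facet normal -0.699 0.217 -0.681
outer loop
vertex -1.841 0.827 -2.656
vertex -2.053 1.238 -2.307
vertex -1.651 1.222 -2.725
endloop
endfacet
facet normal 0.746 -0.445 -0.496
outer loop
vertex -1.841 0.827 -2.656
vertex -1.651 1.222 -2.725
vertex -0.767 0.842 -1.053
endloop
endfacet
facet normal -0.872 0.258 -0.416
outer loop
vertex 0.266 0.09 -3.167
vertex -0.034 -0.107 -2.661
vertex 0.191 0.458 -2.782
endloop
endfacet
facet normal 0.470 0.682 -0.560
outer loop
vertex 0.266 0.09 -3.167
vertex 0.191 0.458 -2.782
vertex 1.233 -0.197 -2.705
endloop
endfacet
facet normal 0.470 0.681 -0.561
outer loop
vertex 1.233 -0.197 -2.705
vertex 0.191 0.458 -2.782
vertex 1.159 0.171 -2.32
endloop
endfacet
facet normal 0.872 -0.259 0.415
outer loop
vertex 1.233 -0.197 -2.705
vertex 1.159 0.171 -2.32
vertex 0.934 -0.393 -2.199
endloop
endfacet
facet normal -0.872 0.258 -0.416
outer loop
vertex 0.191 0.458 -2.782
vertex -0.034 -0.107 -2.661
vertex -0.053 0.401 -2.306
endloop
endfacet
facet normal 0.185 0.960 0.210
outer loop
vertex 0.191 0.458 -2.782
vertex -0.053 0.401 -2.306
vertex 1.159 0.171 -2.32
endloop
endfacet
facet normal 0.185 0.961 0.208
outer loop
vertex 1.159 0.171 -2.32
vertex -0.053 0.401 -2.306
vertex 0.915 0.115 -1.844
endloop
endfacet
facet normal 0.872 -0.258 0.416
outer loop
vertex 1.159 0.171 -2.32
vertex 0.915 0.115 -1.844
vertex 0.934 -0.393 -2.199
endloop
endfacet
facet normal -0.873 0.257 -0.415
outer loop
vertex -0.053 0.401 -2.306
vertex -0.034 -0.107 -2.661
vertex -0.282 -0.038 -2.097
endloop
endfacet
facet normal -0.240 0.516 0.822
outer loop
vertex -0.053 0.401 -2.306
vertex -0.282 -0.038 -2.097
vertex 0.915 0.115 -1.844
endloop
endfacet
facet normal -0.240 0.516 0.822
outer loop
vertex 0.915 0.115 -1.844
vertex -0.282 -0.038 -2.097
vertex 0.685 -0.325 -1.635
endloop
endfacet
facet normal 0.872 -0.258 0.416
outer loop
vertex 0.915 0.115 -1.844
vertex 0.685 -0.325 -1.635
vertex 0.934 -0.393 -2.199
endloop
endfacet
facet normal -0.872 0.259 -0.415
outer loop
vertex -0.282 -0.038 -2.097
vertex -0.034 -0.107 -2.661
vertex -0.325 -0.529 -2.313
endloop
endfacet
facet normal -0.484 -0.317 0.816
outer loop
vertex -0.282 -0.038 -2.097
vertex -0.325 -0.529 -2.313
vertex 0.685 -0.325 -1.635
endloop
endfacet
facet normal -0.483 -0.318 0.816
outer loop
vertex 0.685 -0.325 -1.635
vertex -0.325 -0.529 -2.313
vertex 0.643 -0.816 -1.851
endloop
endfacet
facet normal 0.872 -0.258 0.416
outer loop
vertex 0.685 -0.325 -1.635
vertex 0.643 -0.816 -1.851
vertex 0.934 -0.393 -2.199
endloop
endfacet
facet normal -0.872 0.259 -0.416
outer loop
vertex -0.325 -0.529 -2.313
vertex -0.034 -0.107 -2.661
vertex -0.149 -0.702 -2.79
endloop
endfacet
facet normal -0.364 -0.911 0.196
outer loop
vertex -0.325 -0.529 -2.313
vertex -0.149 -0.702 -2.79
vertex 0.643 -0.816 -1.851
endloop
endfacet
facet normal -0.363 -0.911 0.196
outer loop
vertex 0.643 -0.816 -1.851
vertex -0.149 -0.702 -2.79
vertex 0.819 -0.989 -2.329
endloop
endfacet
facet normal 0.872 -0.259 0.415
outer loop
vertex 0.643 -0.816 -1.851
vertex 0.819 -0.989 -2.329
vertex 0.934 -0.393 -2.199
endloop
endfacet
facet normal -0.872 0.259 -0.415
outer loop
vertex -0.149 -0.702 -2.79
vertex -0.034 -0.107 -2.661
vertex 0.114 -0.427 -3.171
endloop
endfacet
facet normal 0.029 -0.820 -0.572
outer loop
vertex -0.149 -0.702 -2.79
vertex 0.114 -0.427 -3.171
vertex 0.819 -0.989 -2.329
endloop
endfacet
facet normal 0.032 -0.819 -0.573
outer loop
vertex 0.819 -0.989 -2.329
vertex 0.114 -0.427 -3.171
vertex 1.082 -0.713 -2.709
endloop
endfacet
facet normal 0.872 -0.259 0.415
outer loop
vertex 0.819 -0.989 -2.329
vertex 1.082 -0.713 -2.709
vertex 0.934 -0.393 -2.199
endloop
endfacet
facet normal -0.872 0.259 -0.416
outer loop
vertex 0.114 -0.427 -3.171
vertex -0.034 -0.107 -2.661
vertex 0.266 0.09 -3.167
endloop
endfacet
facet normal 0.401 -0.111 -0.909
outer loop
vertex 0.114 -0.427 -3.171
vertex 0.266 0.09 -3.167
vertex 1.082 -0.713 -2.709
endloop
endfacet
facet normal 0.402 -0.110 -0.909
outer loop
vertex 1.082 -0.713 -2.709
vertex 0.266 0.09 -3.167
vertex 1.233 -0.197 -2.705
endloop
endfacet
facet normal 0.872 -0.258 0.415
outer loop
vertex 1.082 -0.713 -2.709
vertex 1.233 -0.197 -2.705
vertex 0.934 -0.393 -2.199
endloop
endfacet

endsolid


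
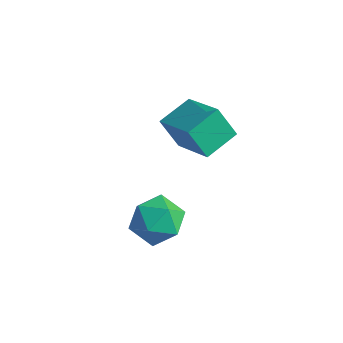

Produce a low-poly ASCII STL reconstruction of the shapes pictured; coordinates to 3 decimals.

solid 
facet normal -0.510 -0.146 0.848
outer loop
vertex 0.944 1.004 -0.661
vertex 1.163 2.339 -0.299
vertex -0.722 1.526 -1.574
endloop
endfacet
facet normal -0.157 -0.953 -0.259
outer loop
vertex -0.043 1.721 -2.701
vertex 0.944 1.004 -0.661
vertex -0.722 1.526 -1.574
endloop
endfacet
facet normal -0.510 -0.146 0.848
outer loop
vertex -0.722 1.526 -1.574
vertex 1.163 2.339 -0.299
vertex -0.503 2.86 -1.212
endloop
endfacet
facet normal -0.846 0.265 -0.464
outer loop
vertex -0.503 2.86 -1.212
vertex -0.043 1.721 -2.701
vertex -0.722 1.526 -1.574
endloop
endfacet
facet normal 0.846 -0.264 0.464
outer loop
vertex 0.944 1.004 -0.661
vertex 1.842 2.534 -1.426
vertex 1.163 2.339 -0.299
endloop
endfacet
facet normal -0.156 -0.953 -0.260
outer loop
vertex 1.623 1.2 -1.788
vertex 0.944 1.004 -0.661
vertex -0.043 1.721 -2.701
endloop
endfacet
facet normal 0.846 -0.265 0.463
outer loop
vertex 1.623 1.2 -1.788
vertex 1.842 2.534 -1.426
vertex 0.944 1.004 -0.661
endloop
endfacet
facet normal 0.156 0.953 0.259
outer loop
vertex 1.163 2.339 -0.299
vertex 1.842 2.534 -1.426
vertex -0.503 2.86 -1.212
endloop
endfacet
facet normal -0.846 0.264 -0.464
outer loop
vertex 0.176 3.056 -2.339
vertex -0.043 1.721 -2.701
vertex -0.503 2.86 -1.212
endloop
endfacet
facet normal 0.156 0.953 0.260
outer loop
vertex -0.503 2.86 -1.212
vertex 1.842 2.534 -1.426
vertex 0.176 3.056 -2.339
endloop
endfacet
facet normal 0.510 0.146 -0.848
outer loop
vertex 0.176 3.056 -2.339
vertex 1.623 1.2 -1.788
vertex -0.043 1.721 -2.701
endloop
endfacet
facet normal 0.510 0.146 -0.848
outer loop
vertex 1.842 2.534 -1.426
vertex 1.623 1.2 -1.788
vertex 0.176 3.056 -2.339
endloop
endfacet
facet normal -0.709 0.701 0.084
outer loop
vertex 1.51 -0.884 -3.109
vertex 0.859 -1.588 -2.731
vertex 1.465 -1.052 -2.093
endloop
endfacet
facet normal -0.059 0.985 0.160
outer loop
vertex 1.51 -0.884 -3.109
vertex 1.465 -1.052 -2.093
vertex 2.378 -0.922 -2.555
endloop
endfacet
facet normal 0.314 0.845 -0.433
outer loop
vertex 1.51 -0.884 -3.109
vertex 2.378 -0.922 -2.555
vertex 2.335 -1.379 -3.477
endloop
endfacet
facet normal -0.106 0.474 -0.874
outer loop
vertex 1.51 -0.884 -3.109
vertex 2.335 -1.379 -3.477
vertex 1.397 -1.79 -3.586
endloop
endfacet
facet normal -0.738 0.384 -0.555
outer loop
vertex 1.51 -0.884 -3.109
vertex 1.397 -1.79 -3.586
vertex 0.859 -1.588 -2.731
endloop
endfacet
facet normal 0.264 0.657 0.706
outer loop
vertex 2.378 -0.922 -2.555
vertex 1.465 -1.052 -2.093
vertex 2.263 -1.65 -1.834
endloop
endfacet
facet normal -0.788 0.196 0.584
outer loop
vertex 1.465 -1.052 -2.093
vertex 0.859 -1.588 -2.731
vertex 1.325 -2.061 -1.943
endloop
endfacet
facet normal -0.835 -0.315 -0.451
outer loop
vertex 0.859 -1.588 -2.731
vertex 1.397 -1.79 -3.586
vertex 1.282 -2.518 -2.865
endloop
endfacet
facet normal 0.187 -0.170 -0.968
outer loop
vertex 1.397 -1.79 -3.586
vertex 2.335 -1.379 -3.477
vertex 2.195 -2.388 -3.327
endloop
endfacet
facet normal 0.866 0.431 -0.254
outer loop
vertex 2.335 -1.379 -3.477
vertex 2.378 -0.922 -2.555
vertex 2.801 -1.852 -2.689
endloop
endfacet
facet normal 0.106 -0.474 0.874
outer loop
vertex 2.15 -2.556 -2.311
vertex 2.263 -1.65 -1.834
vertex 1.325 -2.061 -1.943
endloop
endfacet
facet normal -0.314 -0.845 0.433
outer loop
vertex 2.15 -2.556 -2.311
vertex 1.325 -2.061 -1.943
vertex 1.282 -2.518 -2.865
endloop
endfacet
facet normal 0.059 -0.985 -0.160
outer loop
vertex 2.15 -2.556 -2.311
vertex 1.282 -2.518 -2.865
vertex 2.195 -2.388 -3.327
endloop
endfacet
facet normal 0.709 -0.701 -0.084
outer loop
vertex 2.15 -2.556 -2.311
vertex 2.195 -2.388 -3.327
vertex 2.801 -1.852 -2.689
endloop
endfacet
facet normal 0.738 -0.384 0.555
outer loop
vertex 2.15 -2.556 -2.311
vertex 2.801 -1.852 -2.689
vertex 2.263 -1.65 -1.834
endloop
endfacet
facet normal -0.187 0.170 0.968
outer loop
vertex 1.325 -2.061 -1.943
vertex 2.263 -1.65 -1.834
vertex 1.465 -1.052 -2.093
endloop
endfacet
facet normal -0.866 -0.431 0.254
outer loop
vertex 1.282 -2.518 -2.865
vertex 1.325 -2.061 -1.943
vertex 0.859 -1.588 -2.731
endloop
endfacet
facet normal -0.264 -0.657 -0.706
outer loop
vertex 2.195 -2.388 -3.327
vertex 1.282 -2.518 -2.865
vertex 1.397 -1.79 -3.586
endloop
endfacet
facet normal 0.788 -0.196 -0.584
outer loop
vertex 2.801 -1.852 -2.689
vertex 2.195 -2.388 -3.327
vertex 2.335 -1.379 -3.477
endloop
endfacet
facet normal 0.835 0.315 0.451
outer loop
vertex 2.263 -1.65 -1.834
vertex 2.801 -1.852 -2.689
vertex 2.378 -0.922 -2.555
endloop
endfacet

endsolid


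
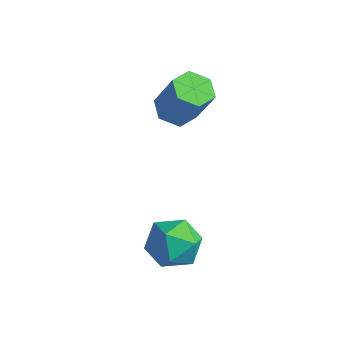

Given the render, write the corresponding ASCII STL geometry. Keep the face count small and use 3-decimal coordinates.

solid 
facet normal -0.475 -0.027 -0.880
outer loop
vertex -0.62 2.049 -1.833
vertex -1.049 1.742 -1.592
vertex -1.074 2.321 -1.596
endloop
endfacet
facet normal 0.401 0.883 -0.244
outer loop
vertex -0.62 2.049 -1.833
vertex -1.074 2.321 -1.596
vertex -0.003 2.085 -0.69
endloop
endfacet
facet normal 0.402 0.882 -0.246
outer loop
vertex -0.003 2.085 -0.69
vertex -1.074 2.321 -1.596
vertex -0.457 2.358 -0.453
endloop
endfacet
facet normal 0.476 0.029 0.879
outer loop
vertex -0.003 2.085 -0.69
vertex -0.457 2.358 -0.453
vertex -0.431 1.778 -0.448
endloop
endfacet
facet normal -0.475 -0.027 -0.880
outer loop
vertex -1.074 2.321 -1.596
vertex -1.049 1.742 -1.592
vertex -1.503 2.014 -1.355
endloop
endfacet
facet normal -0.477 0.848 0.230
outer loop
vertex -1.074 2.321 -1.596
vertex -1.503 2.014 -1.355
vertex -0.457 2.358 -0.453
endloop
endfacet
facet normal -0.479 0.847 0.232
outer loop
vertex -0.457 2.358 -0.453
vertex -1.503 2.014 -1.355
vertex -0.885 2.05 -0.212
endloop
endfacet
facet normal 0.475 0.029 0.880
outer loop
vertex -0.457 2.358 -0.453
vertex -0.885 2.05 -0.212
vertex -0.431 1.778 -0.448
endloop
endfacet
facet normal -0.476 -0.029 -0.879
outer loop
vertex -1.503 2.014 -1.355
vertex -1.049 1.742 -1.592
vertex -1.477 1.435 -1.35
endloop
endfacet
facet normal -0.879 -0.035 0.476
outer loop
vertex -1.503 2.014 -1.355
vertex -1.477 1.435 -1.35
vertex -0.885 2.05 -0.212
endloop
endfacet
facet normal -0.879 -0.034 0.476
outer loop
vertex -0.885 2.05 -0.212
vertex -1.477 1.435 -1.35
vertex -0.86 1.471 -0.207
endloop
endfacet
facet normal 0.474 0.028 0.880
outer loop
vertex -0.885 2.05 -0.212
vertex -0.86 1.471 -0.207
vertex -0.431 1.778 -0.448
endloop
endfacet
facet normal -0.476 -0.029 -0.879
outer loop
vertex -1.477 1.435 -1.35
vertex -1.049 1.742 -1.592
vertex -1.023 1.162 -1.587
endloop
endfacet
facet normal -0.402 -0.882 0.245
outer loop
vertex -1.477 1.435 -1.35
vertex -1.023 1.162 -1.587
vertex -0.86 1.471 -0.207
endloop
endfacet
facet normal -0.401 -0.883 0.245
outer loop
vertex -0.86 1.471 -0.207
vertex -1.023 1.162 -1.587
vertex -0.406 1.199 -0.444
endloop
endfacet
facet normal 0.475 0.027 0.880
outer loop
vertex -0.86 1.471 -0.207
vertex -0.406 1.199 -0.444
vertex -0.431 1.778 -0.448
endloop
endfacet
facet normal -0.475 -0.029 -0.880
outer loop
vertex -1.023 1.162 -1.587
vertex -1.049 1.742 -1.592
vertex -0.595 1.47 -1.828
endloop
endfacet
facet normal 0.479 -0.847 -0.231
outer loop
vertex -1.023 1.162 -1.587
vertex -0.595 1.47 -1.828
vertex -0.406 1.199 -0.444
endloop
endfacet
facet normal 0.477 -0.848 -0.231
outer loop
vertex -0.406 1.199 -0.444
vertex -0.595 1.47 -1.828
vertex 0.023 1.506 -0.685
endloop
endfacet
facet normal 0.475 0.027 0.880
outer loop
vertex -0.406 1.199 -0.444
vertex 0.023 1.506 -0.685
vertex -0.431 1.778 -0.448
endloop
endfacet
facet normal -0.474 -0.028 -0.880
outer loop
vertex -0.595 1.47 -1.828
vertex -1.049 1.742 -1.592
vertex -0.62 2.049 -1.833
endloop
endfacet
facet normal 0.879 0.034 -0.476
outer loop
vertex -0.595 1.47 -1.828
vertex -0.62 2.049 -1.833
vertex 0.023 1.506 -0.685
endloop
endfacet
facet normal 0.879 0.035 -0.476
outer loop
vertex 0.023 1.506 -0.685
vertex -0.62 2.049 -1.833
vertex -0.003 2.085 -0.69
endloop
endfacet
facet normal 0.476 0.029 0.879
outer loop
vertex 0.023 1.506 -0.685
vertex -0.003 2.085 -0.69
vertex -0.431 1.778 -0.448
endloop
endfacet
facet normal 0.392 0.120 0.912
outer loop
vertex 1.389 -0.275 -2.967
vertex 1.502 -1.033 -2.916
vertex 2.049 -0.582 -3.21
endloop
endfacet
facet normal 0.510 0.695 0.506
outer loop
vertex 1.389 -0.275 -2.967
vertex 2.049 -0.582 -3.21
vertex 1.707 -0.032 -3.621
endloop
endfacet
facet normal -0.124 0.948 0.292
outer loop
vertex 1.389 -0.275 -2.967
vertex 1.707 -0.032 -3.621
vertex 0.949 -0.143 -3.582
endloop
endfacet
facet normal -0.632 0.529 0.566
outer loop
vertex 1.389 -0.275 -2.967
vertex 0.949 -0.143 -3.582
vertex 0.822 -0.761 -3.146
endloop
endfacet
facet normal -0.314 0.017 0.949
outer loop
vertex 1.389 -0.275 -2.967
vertex 0.822 -0.761 -3.146
vertex 1.502 -1.033 -2.916
endloop
endfacet
facet normal 0.870 0.488 -0.072
outer loop
vertex 1.707 -0.032 -3.621
vertex 2.049 -0.582 -3.21
vertex 2.018 -0.639 -3.974
endloop
endfacet
facet normal 0.680 -0.443 0.585
outer loop
vertex 2.049 -0.582 -3.21
vertex 1.502 -1.033 -2.916
vertex 1.891 -1.257 -3.538
endloop
endfacet
facet normal -0.462 -0.611 0.643
outer loop
vertex 1.502 -1.033 -2.916
vertex 0.822 -0.761 -3.146
vertex 1.133 -1.368 -3.499
endloop
endfacet
facet normal -0.976 0.217 0.023
outer loop
vertex 0.822 -0.761 -3.146
vertex 0.949 -0.143 -3.582
vertex 0.791 -0.818 -3.91
endloop
endfacet
facet normal -0.153 0.896 -0.418
outer loop
vertex 0.949 -0.143 -3.582
vertex 1.707 -0.032 -3.621
vertex 1.338 -0.367 -4.204
endloop
endfacet
facet normal 0.632 -0.529 -0.566
outer loop
vertex 1.451 -1.125 -4.153
vertex 2.018 -0.639 -3.974
vertex 1.891 -1.257 -3.538
endloop
endfacet
facet normal 0.124 -0.948 -0.292
outer loop
vertex 1.451 -1.125 -4.153
vertex 1.891 -1.257 -3.538
vertex 1.133 -1.368 -3.499
endloop
endfacet
facet normal -0.510 -0.695 -0.506
outer loop
vertex 1.451 -1.125 -4.153
vertex 1.133 -1.368 -3.499
vertex 0.791 -0.818 -3.91
endloop
endfacet
facet normal -0.392 -0.120 -0.912
outer loop
vertex 1.451 -1.125 -4.153
vertex 0.791 -0.818 -3.91
vertex 1.338 -0.367 -4.204
endloop
endfacet
facet normal 0.314 -0.017 -0.949
outer loop
vertex 1.451 -1.125 -4.153
vertex 1.338 -0.367 -4.204
vertex 2.018 -0.639 -3.974
endloop
endfacet
facet normal 0.976 -0.217 -0.023
outer loop
vertex 1.891 -1.257 -3.538
vertex 2.018 -0.639 -3.974
vertex 2.049 -0.582 -3.21
endloop
endfacet
facet normal 0.153 -0.896 0.418
outer loop
vertex 1.133 -1.368 -3.499
vertex 1.891 -1.257 -3.538
vertex 1.502 -1.033 -2.916
endloop
endfacet
facet normal -0.870 -0.488 0.072
outer loop
vertex 0.791 -0.818 -3.91
vertex 1.133 -1.368 -3.499
vertex 0.822 -0.761 -3.146
endloop
endfacet
facet normal -0.680 0.443 -0.585
outer loop
vertex 1.338 -0.367 -4.204
vertex 0.791 -0.818 -3.91
vertex 0.949 -0.143 -3.582
endloop
endfacet
facet normal 0.462 0.611 -0.643
outer loop
vertex 2.018 -0.639 -3.974
vertex 1.338 -0.367 -4.204
vertex 1.707 -0.032 -3.621
endloop
endfacet

endsolid


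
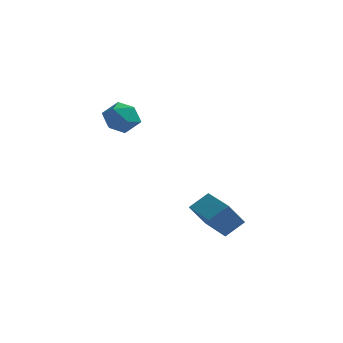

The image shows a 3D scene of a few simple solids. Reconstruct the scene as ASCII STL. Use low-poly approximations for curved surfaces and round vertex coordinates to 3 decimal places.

solid 
facet normal -0.584 -0.751 0.309
outer loop
vertex -3.965 -0.611 3.132
vertex -3.325 -1.307 2.65
vertex -3.145 -1.031 3.66
endloop
endfacet
facet normal -0.603 -0.208 0.770
outer loop
vertex -3.965 -0.611 3.132
vertex -3.145 -1.031 3.66
vertex -3.37 0.002 3.763
endloop
endfacet
facet normal -0.828 0.371 0.420
outer loop
vertex -3.965 -0.611 3.132
vertex -3.37 0.002 3.763
vertex -3.687 0.365 2.817
endloop
endfacet
facet normal -0.948 0.187 -0.257
outer loop
vertex -3.965 -0.611 3.132
vertex -3.687 0.365 2.817
vertex -3.66 -0.444 2.129
endloop
endfacet
facet normal -0.798 -0.507 -0.327
outer loop
vertex -3.965 -0.611 3.132
vertex -3.66 -0.444 2.129
vertex -3.325 -1.307 2.65
endloop
endfacet
facet normal 0.064 -0.085 0.994
outer loop
vertex -3.37 0.002 3.763
vertex -3.145 -1.031 3.66
vertex -2.36 -0.316 3.671
endloop
endfacet
facet normal 0.094 -0.964 0.247
outer loop
vertex -3.145 -1.031 3.66
vertex -3.325 -1.307 2.65
vertex -2.333 -1.125 2.983
endloop
endfacet
facet normal -0.251 -0.570 -0.783
outer loop
vertex -3.325 -1.307 2.65
vertex -3.66 -0.444 2.129
vertex -2.65 -0.762 2.037
endloop
endfacet
facet normal -0.495 0.553 -0.670
outer loop
vertex -3.66 -0.444 2.129
vertex -3.687 0.365 2.817
vertex -2.875 0.271 2.14
endloop
endfacet
facet normal -0.300 0.853 0.428
outer loop
vertex -3.687 0.365 2.817
vertex -3.37 0.002 3.763
vertex -2.695 0.547 3.15
endloop
endfacet
facet normal 0.948 -0.187 0.257
outer loop
vertex -2.055 -0.149 2.668
vertex -2.36 -0.316 3.671
vertex -2.333 -1.125 2.983
endloop
endfacet
facet normal 0.828 -0.371 -0.420
outer loop
vertex -2.055 -0.149 2.668
vertex -2.333 -1.125 2.983
vertex -2.65 -0.762 2.037
endloop
endfacet
facet normal 0.603 0.208 -0.770
outer loop
vertex -2.055 -0.149 2.668
vertex -2.65 -0.762 2.037
vertex -2.875 0.271 2.14
endloop
endfacet
facet normal 0.584 0.751 -0.309
outer loop
vertex -2.055 -0.149 2.668
vertex -2.875 0.271 2.14
vertex -2.695 0.547 3.15
endloop
endfacet
facet normal 0.798 0.507 0.327
outer loop
vertex -2.055 -0.149 2.668
vertex -2.695 0.547 3.15
vertex -2.36 -0.316 3.671
endloop
endfacet
facet normal 0.495 -0.553 0.670
outer loop
vertex -2.333 -1.125 2.983
vertex -2.36 -0.316 3.671
vertex -3.145 -1.031 3.66
endloop
endfacet
facet normal 0.300 -0.853 -0.428
outer loop
vertex -2.65 -0.762 2.037
vertex -2.333 -1.125 2.983
vertex -3.325 -1.307 2.65
endloop
endfacet
facet normal -0.064 0.085 -0.994
outer loop
vertex -2.875 0.271 2.14
vertex -2.65 -0.762 2.037
vertex -3.66 -0.444 2.129
endloop
endfacet
facet normal -0.094 0.964 -0.247
outer loop
vertex -2.695 0.547 3.15
vertex -2.875 0.271 2.14
vertex -3.687 0.365 2.817
endloop
endfacet
facet normal 0.251 0.570 0.783
outer loop
vertex -2.36 -0.316 3.671
vertex -2.695 0.547 3.15
vertex -3.37 0.002 3.763
endloop
endfacet
facet normal -0.775 0.631 0.023
outer loop
vertex 0.135 0.668 -3.12
vertex 0.827 1.49 -2.353
vertex 0.706 1.417 -4.438
endloop
endfacet
facet normal -0.525 -0.622 -0.581
outer loop
vertex 2.333 0.09 -4.487
vertex 0.135 0.668 -3.12
vertex 0.706 1.417 -4.438
endloop
endfacet
facet normal -0.775 0.632 0.023
outer loop
vertex 0.706 1.417 -4.438
vertex 0.827 1.49 -2.353
vertex 1.398 2.238 -3.672
endloop
endfacet
facet normal 0.352 0.462 -0.814
outer loop
vertex 1.398 2.238 -3.672
vertex 2.333 0.09 -4.487
vertex 0.706 1.417 -4.438
endloop
endfacet
facet normal -0.353 -0.462 0.814
outer loop
vertex 0.135 0.668 -3.12
vertex 2.454 0.163 -2.402
vertex 0.827 1.49 -2.353
endloop
endfacet
facet normal -0.525 -0.623 -0.580
outer loop
vertex 1.762 -0.658 -3.168
vertex 0.135 0.668 -3.12
vertex 2.333 0.09 -4.487
endloop
endfacet
facet normal -0.353 -0.462 0.814
outer loop
vertex 1.762 -0.658 -3.168
vertex 2.454 0.163 -2.402
vertex 0.135 0.668 -3.12
endloop
endfacet
facet normal 0.525 0.622 0.580
outer loop
vertex 0.827 1.49 -2.353
vertex 2.454 0.163 -2.402
vertex 1.398 2.238 -3.672
endloop
endfacet
facet normal 0.353 0.462 -0.814
outer loop
vertex 3.025 0.912 -3.72
vertex 2.333 0.09 -4.487
vertex 1.398 2.238 -3.672
endloop
endfacet
facet normal 0.524 0.622 0.581
outer loop
vertex 1.398 2.238 -3.672
vertex 2.454 0.163 -2.402
vertex 3.025 0.912 -3.72
endloop
endfacet
facet normal 0.775 -0.631 -0.023
outer loop
vertex 3.025 0.912 -3.72
vertex 1.762 -0.658 -3.168
vertex 2.333 0.09 -4.487
endloop
endfacet
facet normal 0.775 -0.632 -0.023
outer loop
vertex 2.454 0.163 -2.402
vertex 1.762 -0.658 -3.168
vertex 3.025 0.912 -3.72
endloop
endfacet

endsolid


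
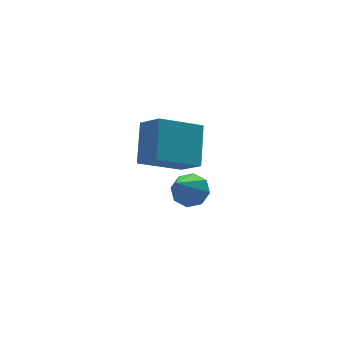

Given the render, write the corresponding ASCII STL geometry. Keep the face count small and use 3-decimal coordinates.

solid 
facet normal -0.866 0.177 0.469
outer loop
vertex 1.448 -1.566 -0.887
vertex 2.055 -0.662 -0.107
vertex 1.239 -0.864 -1.538
endloop
endfacet
facet normal -0.453 -0.675 -0.582
outer loop
vertex 2.485 -1.118 -2.213
vertex 1.448 -1.566 -0.887
vertex 1.239 -0.864 -1.538
endloop
endfacet
facet normal -0.866 0.177 0.469
outer loop
vertex 1.239 -0.864 -1.538
vertex 2.055 -0.662 -0.107
vertex 1.846 0.04 -0.758
endloop
endfacet
facet normal -0.214 0.716 -0.664
outer loop
vertex 1.846 0.04 -0.758
vertex 2.485 -1.118 -2.213
vertex 1.239 -0.864 -1.538
endloop
endfacet
facet normal 0.214 -0.716 0.664
outer loop
vertex 1.448 -1.566 -0.887
vertex 3.301 -0.916 -0.782
vertex 2.055 -0.662 -0.107
endloop
endfacet
facet normal -0.453 -0.675 -0.582
outer loop
vertex 2.694 -1.82 -1.562
vertex 1.448 -1.566 -0.887
vertex 2.485 -1.118 -2.213
endloop
endfacet
facet normal 0.214 -0.716 0.664
outer loop
vertex 2.694 -1.82 -1.562
vertex 3.301 -0.916 -0.782
vertex 1.448 -1.566 -0.887
endloop
endfacet
facet normal 0.453 0.675 0.582
outer loop
vertex 2.055 -0.662 -0.107
vertex 3.301 -0.916 -0.782
vertex 1.846 0.04 -0.758
endloop
endfacet
facet normal -0.214 0.716 -0.664
outer loop
vertex 3.092 -0.214 -1.433
vertex 2.485 -1.118 -2.213
vertex 1.846 0.04 -0.758
endloop
endfacet
facet normal 0.453 0.675 0.582
outer loop
vertex 1.846 0.04 -0.758
vertex 3.301 -0.916 -0.782
vertex 3.092 -0.214 -1.433
endloop
endfacet
facet normal 0.866 -0.177 -0.469
outer loop
vertex 3.092 -0.214 -1.433
vertex 2.694 -1.82 -1.562
vertex 2.485 -1.118 -2.213
endloop
endfacet
facet normal 0.866 -0.177 -0.469
outer loop
vertex 3.301 -0.916 -0.782
vertex 2.694 -1.82 -1.562
vertex 3.092 -0.214 -1.433
endloop
endfacet
facet normal 0.476 0.432 -0.766
outer loop
vertex 3.833 -0.233 -4.108
vertex 3.329 -0.177 -4.39
vertex 3.629 0.151 -4.018
endloop
endfacet
facet normal 0.612 0.143 0.778
outer loop
vertex 3.833 -0.233 -4.108
vertex 3.629 0.151 -4.018
vertex 2.311 -1.103 -2.75
endloop
endfacet
facet normal 0.476 0.433 -0.766
outer loop
vertex 3.629 0.151 -4.018
vertex 3.329 -0.177 -4.39
vertex 3.25 0.343 -4.145
endloop
endfacet
facet normal 0.086 0.662 0.744
outer loop
vertex 3.629 0.151 -4.018
vertex 3.25 0.343 -4.145
vertex 2.311 -1.103 -2.75
endloop
endfacet
facet normal 0.476 0.433 -0.765
outer loop
vertex 3.25 0.343 -4.145
vertex 3.329 -0.177 -4.39
vertex 2.917 0.23 -4.416
endloop
endfacet
facet normal -0.561 0.734 0.383
outer loop
vertex 3.25 0.343 -4.145
vertex 2.917 0.23 -4.416
vertex 2.311 -1.103 -2.75
endloop
endfacet
facet normal 0.475 0.432 -0.767
outer loop
vertex 2.917 0.23 -4.416
vertex 3.329 -0.177 -4.39
vertex 2.825 -0.122 -4.671
endloop
endfacet
facet normal -0.945 0.314 -0.092
outer loop
vertex 2.917 0.23 -4.416
vertex 2.825 -0.122 -4.671
vertex 2.311 -1.103 -2.75
endloop
endfacet
facet normal 0.474 0.434 -0.766
outer loop
vertex 2.825 -0.122 -4.671
vertex 3.329 -0.177 -4.39
vertex 3.029 -0.506 -4.762
endloop
endfacet
facet normal -0.844 -0.352 -0.406
outer loop
vertex 2.825 -0.122 -4.671
vertex 3.029 -0.506 -4.762
vertex 2.311 -1.103 -2.75
endloop
endfacet
facet normal 0.476 0.432 -0.766
outer loop
vertex 3.029 -0.506 -4.762
vertex 3.329 -0.177 -4.39
vertex 3.408 -0.697 -4.634
endloop
endfacet
facet normal -0.315 -0.873 -0.371
outer loop
vertex 3.029 -0.506 -4.762
vertex 3.408 -0.697 -4.634
vertex 2.311 -1.103 -2.75
endloop
endfacet
facet normal 0.477 0.432 -0.766
outer loop
vertex 3.408 -0.697 -4.634
vertex 3.329 -0.177 -4.39
vertex 3.741 -0.584 -4.363
endloop
endfacet
facet normal 0.330 -0.944 -0.011
outer loop
vertex 3.408 -0.697 -4.634
vertex 3.741 -0.584 -4.363
vertex 2.311 -1.103 -2.75
endloop
endfacet
facet normal 0.477 0.432 -0.766
outer loop
vertex 3.741 -0.584 -4.363
vertex 3.329 -0.177 -4.39
vertex 3.833 -0.233 -4.108
endloop
endfacet
facet normal 0.714 -0.524 0.464
outer loop
vertex 3.741 -0.584 -4.363
vertex 3.833 -0.233 -4.108
vertex 2.311 -1.103 -2.75
endloop
endfacet

endsolid


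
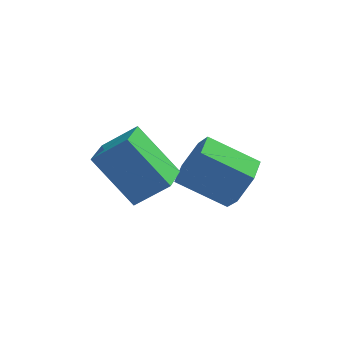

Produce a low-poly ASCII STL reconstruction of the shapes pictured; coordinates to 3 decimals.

solid 
facet normal 0.872 -0.125 -0.473
outer loop
vertex 3.658 -1.795 3.455
vertex 3.219 -2.189 2.749
vertex 3.354 -1.279 2.757
endloop
endfacet
facet normal 0.360 0.818 0.448
outer loop
vertex 3.658 -1.795 3.455
vertex 3.354 -1.279 2.757
vertex 2.139 -1.577 4.277
endloop
endfacet
facet normal 0.360 0.818 0.448
outer loop
vertex 2.139 -1.577 4.277
vertex 3.354 -1.279 2.757
vertex 1.836 -1.061 3.578
endloop
endfacet
facet normal -0.873 0.126 0.471
outer loop
vertex 2.139 -1.577 4.277
vertex 1.836 -1.061 3.578
vertex 1.701 -1.971 3.571
endloop
endfacet
facet normal 0.872 -0.125 -0.473
outer loop
vertex 3.354 -1.279 2.757
vertex 3.219 -2.189 2.749
vertex 2.915 -1.673 2.051
endloop
endfacet
facet normal -0.106 0.895 -0.434
outer loop
vertex 3.354 -1.279 2.757
vertex 2.915 -1.673 2.051
vertex 1.836 -1.061 3.578
endloop
endfacet
facet normal -0.106 0.895 -0.434
outer loop
vertex 1.836 -1.061 3.578
vertex 2.915 -1.673 2.051
vertex 1.397 -1.455 2.872
endloop
endfacet
facet normal -0.872 0.126 0.472
outer loop
vertex 1.836 -1.061 3.578
vertex 1.397 -1.455 2.872
vertex 1.701 -1.971 3.571
endloop
endfacet
facet normal 0.873 -0.124 -0.472
outer loop
vertex 2.915 -1.673 2.051
vertex 3.219 -2.189 2.749
vertex 2.781 -2.583 2.043
endloop
endfacet
facet normal -0.466 0.076 -0.882
outer loop
vertex 2.915 -1.673 2.051
vertex 2.781 -2.583 2.043
vertex 1.397 -1.455 2.872
endloop
endfacet
facet normal -0.466 0.076 -0.881
outer loop
vertex 1.397 -1.455 2.872
vertex 2.781 -2.583 2.043
vertex 1.262 -2.365 2.865
endloop
endfacet
facet normal -0.872 0.126 0.472
outer loop
vertex 1.397 -1.455 2.872
vertex 1.262 -2.365 2.865
vertex 1.701 -1.971 3.571
endloop
endfacet
facet normal 0.873 -0.126 -0.471
outer loop
vertex 2.781 -2.583 2.043
vertex 3.219 -2.189 2.749
vertex 3.084 -3.099 2.742
endloop
endfacet
facet normal -0.360 -0.818 -0.448
outer loop
vertex 2.781 -2.583 2.043
vertex 3.084 -3.099 2.742
vertex 1.262 -2.365 2.865
endloop
endfacet
facet normal -0.360 -0.818 -0.448
outer loop
vertex 1.262 -2.365 2.865
vertex 3.084 -3.099 2.742
vertex 1.566 -2.881 3.563
endloop
endfacet
facet normal -0.872 0.125 0.473
outer loop
vertex 1.262 -2.365 2.865
vertex 1.566 -2.881 3.563
vertex 1.701 -1.971 3.571
endloop
endfacet
facet normal 0.872 -0.126 -0.472
outer loop
vertex 3.084 -3.099 2.742
vertex 3.219 -2.189 2.749
vertex 3.523 -2.705 3.448
endloop
endfacet
facet normal 0.106 -0.895 0.434
outer loop
vertex 3.084 -3.099 2.742
vertex 3.523 -2.705 3.448
vertex 1.566 -2.881 3.563
endloop
endfacet
facet normal 0.106 -0.895 0.434
outer loop
vertex 1.566 -2.881 3.563
vertex 3.523 -2.705 3.448
vertex 2.005 -2.487 4.269
endloop
endfacet
facet normal -0.872 0.125 0.473
outer loop
vertex 1.566 -2.881 3.563
vertex 2.005 -2.487 4.269
vertex 1.701 -1.971 3.571
endloop
endfacet
facet normal 0.872 -0.126 -0.472
outer loop
vertex 3.523 -2.705 3.448
vertex 3.219 -2.189 2.749
vertex 3.658 -1.795 3.455
endloop
endfacet
facet normal 0.466 -0.076 0.882
outer loop
vertex 3.523 -2.705 3.448
vertex 3.658 -1.795 3.455
vertex 2.005 -2.487 4.269
endloop
endfacet
facet normal 0.466 -0.076 0.881
outer loop
vertex 2.005 -2.487 4.269
vertex 3.658 -1.795 3.455
vertex 2.139 -1.577 4.277
endloop
endfacet
facet normal -0.873 0.124 0.472
outer loop
vertex 2.005 -2.487 4.269
vertex 2.139 -1.577 4.277
vertex 1.701 -1.971 3.571
endloop
endfacet
facet normal -0.769 -0.071 -0.635
outer loop
vertex -1.088 -2.473 3.764
vertex -0.928 -1.257 3.434
vertex 0.177 -3.038 2.295
endloop
endfacet
facet normal -0.126 -0.957 0.260
outer loop
vertex 1.208 -2.943 3.146
vertex -1.088 -2.473 3.764
vertex 0.177 -3.038 2.295
endloop
endfacet
facet normal -0.769 -0.071 -0.635
outer loop
vertex 0.177 -3.038 2.295
vertex -0.928 -1.257 3.434
vertex 0.337 -1.822 1.965
endloop
endfacet
facet normal 0.626 -0.280 -0.728
outer loop
vertex 0.337 -1.822 1.965
vertex 1.208 -2.943 3.146
vertex 0.177 -3.038 2.295
endloop
endfacet
facet normal -0.626 0.280 0.728
outer loop
vertex -1.088 -2.473 3.764
vertex 0.103 -1.162 4.285
vertex -0.928 -1.257 3.434
endloop
endfacet
facet normal -0.126 -0.957 0.260
outer loop
vertex -0.057 -2.378 4.615
vertex -1.088 -2.473 3.764
vertex 1.208 -2.943 3.146
endloop
endfacet
facet normal -0.626 0.280 0.728
outer loop
vertex -0.057 -2.378 4.615
vertex 0.103 -1.162 4.285
vertex -1.088 -2.473 3.764
endloop
endfacet
facet normal 0.126 0.957 -0.260
outer loop
vertex -0.928 -1.257 3.434
vertex 0.103 -1.162 4.285
vertex 0.337 -1.822 1.965
endloop
endfacet
facet normal 0.626 -0.280 -0.728
outer loop
vertex 1.368 -1.727 2.816
vertex 1.208 -2.943 3.146
vertex 0.337 -1.822 1.965
endloop
endfacet
facet normal 0.126 0.957 -0.260
outer loop
vertex 0.337 -1.822 1.965
vertex 0.103 -1.162 4.285
vertex 1.368 -1.727 2.816
endloop
endfacet
facet normal 0.769 0.071 0.635
outer loop
vertex 1.368 -1.727 2.816
vertex -0.057 -2.378 4.615
vertex 1.208 -2.943 3.146
endloop
endfacet
facet normal 0.769 0.071 0.635
outer loop
vertex 0.103 -1.162 4.285
vertex -0.057 -2.378 4.615
vertex 1.368 -1.727 2.816
endloop
endfacet

endsolid
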